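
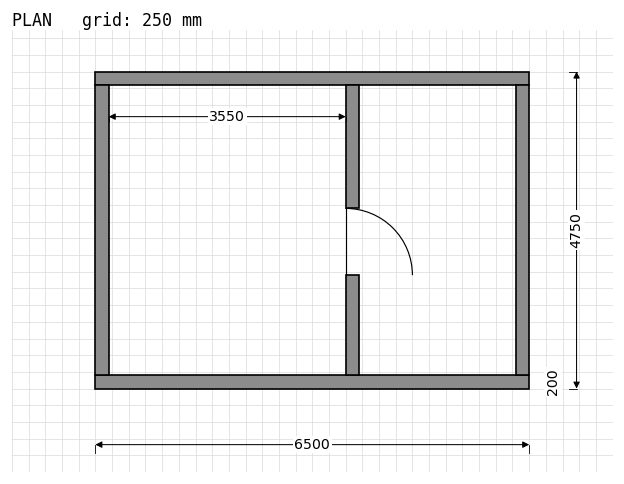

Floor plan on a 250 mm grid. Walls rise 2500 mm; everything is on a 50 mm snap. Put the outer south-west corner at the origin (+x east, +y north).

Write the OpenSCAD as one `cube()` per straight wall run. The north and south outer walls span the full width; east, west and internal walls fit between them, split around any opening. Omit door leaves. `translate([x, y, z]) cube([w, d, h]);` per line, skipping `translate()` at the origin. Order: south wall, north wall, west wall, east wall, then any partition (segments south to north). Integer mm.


cube([6500, 200, 2500]);
translate([0, 4550, 0]) cube([6500, 200, 2500]);
translate([0, 200, 0]) cube([200, 4350, 2500]);
translate([6300, 200, 0]) cube([200, 4350, 2500]);
translate([3750, 200, 0]) cube([200, 1500, 2500]);
translate([3750, 2700, 0]) cube([200, 1850, 2500]);


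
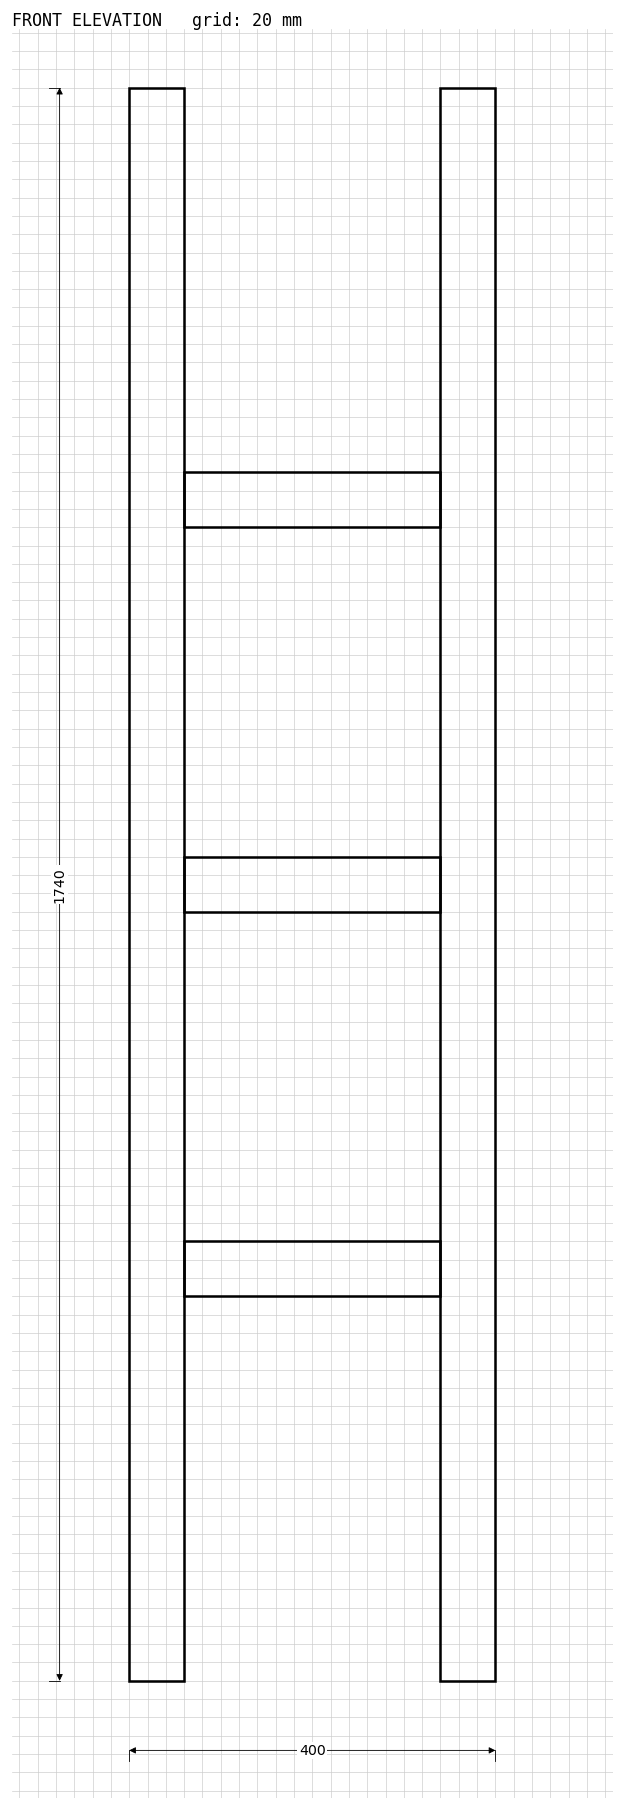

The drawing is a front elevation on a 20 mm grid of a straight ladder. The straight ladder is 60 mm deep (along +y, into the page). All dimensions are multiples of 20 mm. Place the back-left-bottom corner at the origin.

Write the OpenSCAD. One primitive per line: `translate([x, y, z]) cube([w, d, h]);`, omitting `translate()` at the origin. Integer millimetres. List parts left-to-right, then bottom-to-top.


cube([60, 60, 1740]);
translate([60, 0, 420]) cube([280, 60, 60]);
translate([60, 0, 840]) cube([280, 60, 60]);
translate([60, 0, 1260]) cube([280, 60, 60]);
translate([340, 0, 0]) cube([60, 60, 1740]);


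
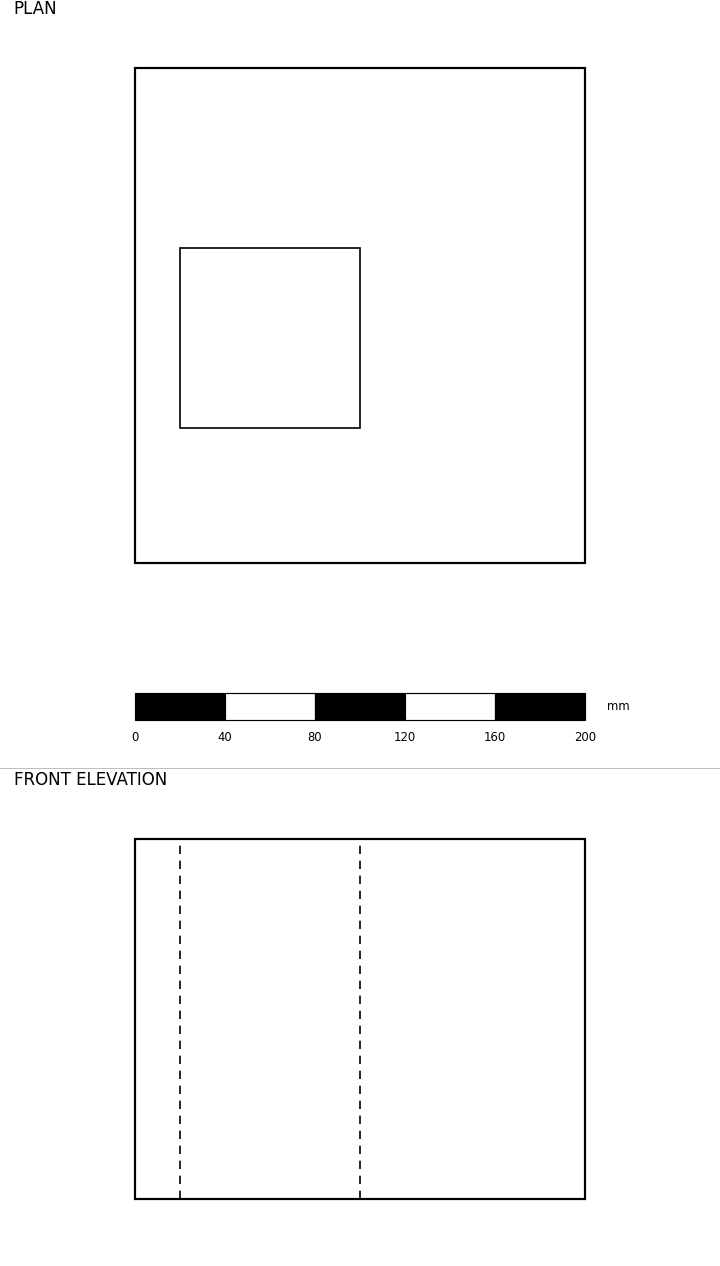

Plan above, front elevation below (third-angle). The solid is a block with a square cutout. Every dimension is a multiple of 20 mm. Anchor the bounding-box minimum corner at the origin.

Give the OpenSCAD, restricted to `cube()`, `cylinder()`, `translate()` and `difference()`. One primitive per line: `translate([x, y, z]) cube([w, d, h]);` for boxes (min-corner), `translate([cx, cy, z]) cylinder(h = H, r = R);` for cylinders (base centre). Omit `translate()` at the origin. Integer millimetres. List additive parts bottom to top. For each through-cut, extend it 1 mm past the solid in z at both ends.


difference() {
  cube([200, 220, 160]);
  translate([20, 60, -1]) cube([80, 80, 162]);
}


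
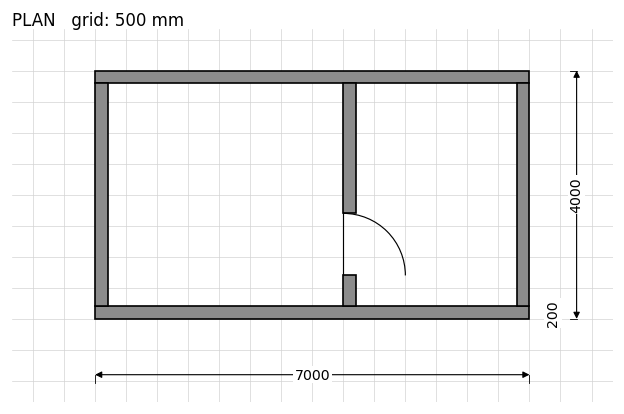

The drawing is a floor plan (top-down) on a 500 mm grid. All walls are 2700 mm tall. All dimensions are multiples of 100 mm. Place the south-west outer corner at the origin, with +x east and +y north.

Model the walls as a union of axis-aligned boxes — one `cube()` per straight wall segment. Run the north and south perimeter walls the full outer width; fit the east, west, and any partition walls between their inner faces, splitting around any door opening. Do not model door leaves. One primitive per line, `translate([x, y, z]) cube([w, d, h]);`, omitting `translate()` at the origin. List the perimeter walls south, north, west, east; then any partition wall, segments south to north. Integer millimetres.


cube([7000, 200, 2700]);
translate([0, 3800, 0]) cube([7000, 200, 2700]);
translate([0, 200, 0]) cube([200, 3600, 2700]);
translate([6800, 200, 0]) cube([200, 3600, 2700]);
translate([4000, 200, 0]) cube([200, 500, 2700]);
translate([4000, 1700, 0]) cube([200, 2100, 2700]);


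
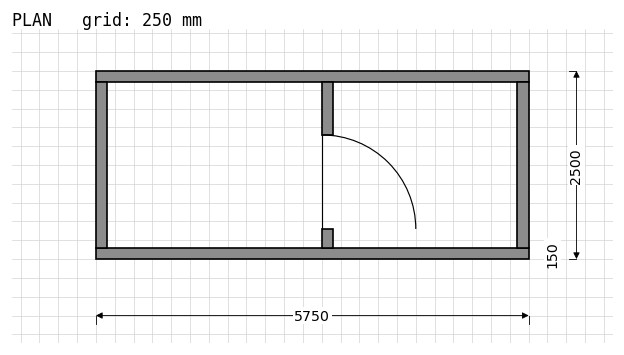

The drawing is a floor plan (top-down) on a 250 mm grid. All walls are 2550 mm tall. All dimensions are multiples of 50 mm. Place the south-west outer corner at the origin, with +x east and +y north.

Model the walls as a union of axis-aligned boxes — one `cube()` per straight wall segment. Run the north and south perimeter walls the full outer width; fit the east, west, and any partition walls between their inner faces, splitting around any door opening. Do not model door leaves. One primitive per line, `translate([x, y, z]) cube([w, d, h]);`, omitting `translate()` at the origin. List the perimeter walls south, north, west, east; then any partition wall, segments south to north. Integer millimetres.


cube([5750, 150, 2550]);
translate([0, 2350, 0]) cube([5750, 150, 2550]);
translate([0, 150, 0]) cube([150, 2200, 2550]);
translate([5600, 150, 0]) cube([150, 2200, 2550]);
translate([3000, 150, 0]) cube([150, 250, 2550]);
translate([3000, 1650, 0]) cube([150, 700, 2550]);


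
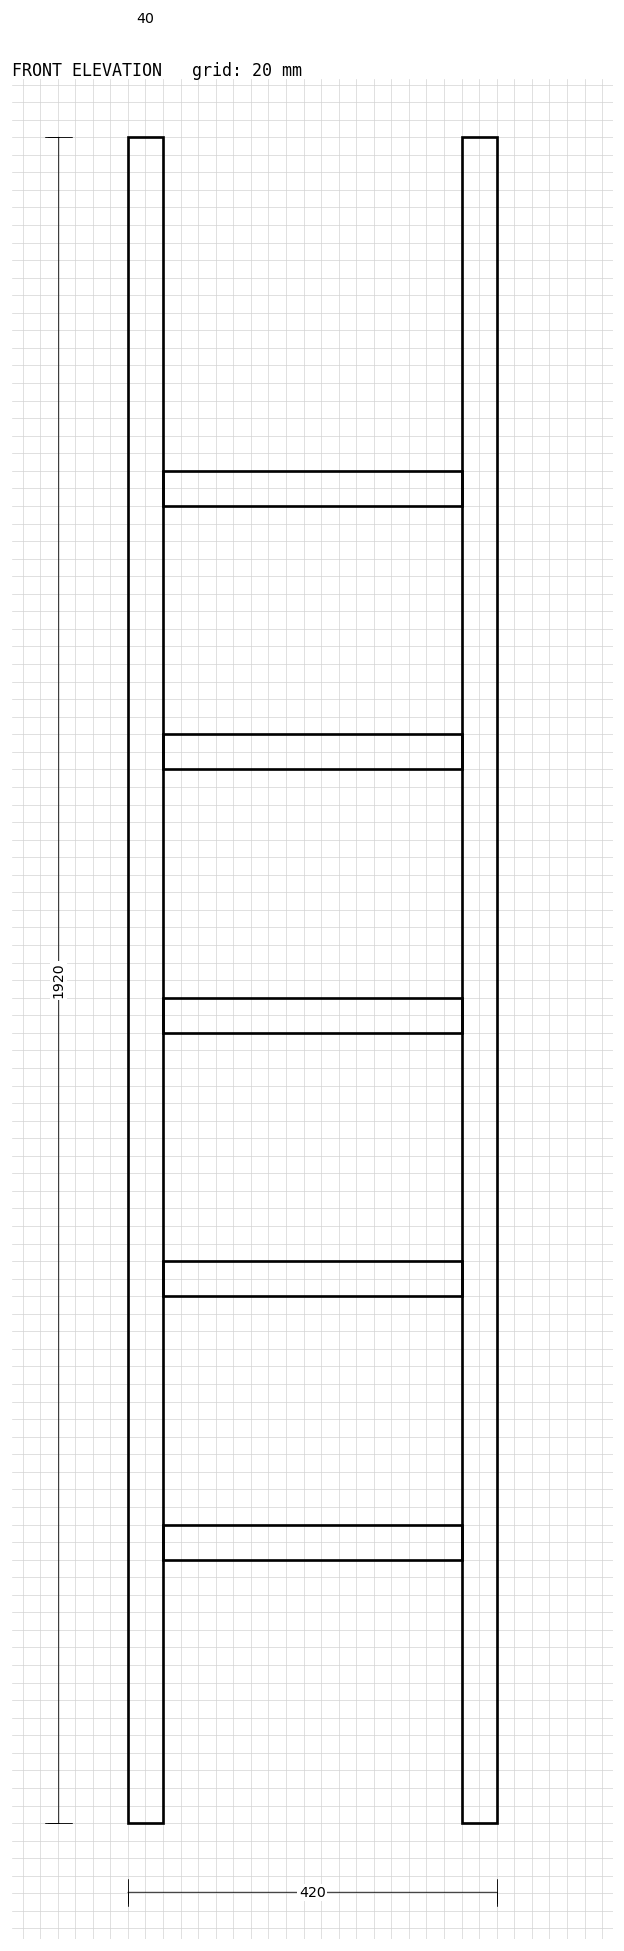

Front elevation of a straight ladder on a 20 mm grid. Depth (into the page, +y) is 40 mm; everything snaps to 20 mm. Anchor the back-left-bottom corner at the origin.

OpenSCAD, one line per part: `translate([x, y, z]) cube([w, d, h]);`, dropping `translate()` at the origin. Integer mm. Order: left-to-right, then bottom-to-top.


cube([40, 40, 1920]);
translate([40, 0, 300]) cube([340, 40, 40]);
translate([40, 0, 600]) cube([340, 40, 40]);
translate([40, 0, 900]) cube([340, 40, 40]);
translate([40, 0, 1200]) cube([340, 40, 40]);
translate([40, 0, 1500]) cube([340, 40, 40]);
translate([380, 0, 0]) cube([40, 40, 1920]);


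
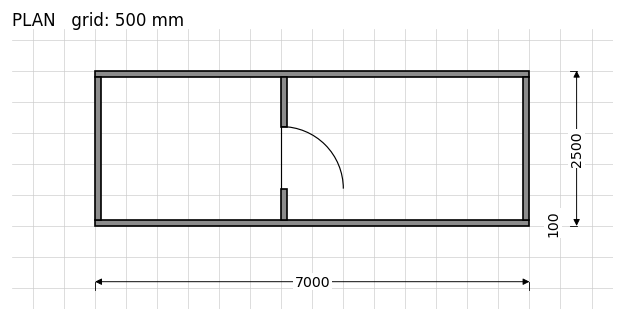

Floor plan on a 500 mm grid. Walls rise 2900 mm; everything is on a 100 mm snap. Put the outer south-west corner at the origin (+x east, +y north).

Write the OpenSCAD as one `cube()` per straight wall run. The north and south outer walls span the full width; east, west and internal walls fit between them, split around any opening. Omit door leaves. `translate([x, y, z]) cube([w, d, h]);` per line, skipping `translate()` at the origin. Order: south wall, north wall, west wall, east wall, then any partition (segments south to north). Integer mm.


cube([7000, 100, 2900]);
translate([0, 2400, 0]) cube([7000, 100, 2900]);
translate([0, 100, 0]) cube([100, 2300, 2900]);
translate([6900, 100, 0]) cube([100, 2300, 2900]);
translate([3000, 100, 0]) cube([100, 500, 2900]);
translate([3000, 1600, 0]) cube([100, 800, 2900]);


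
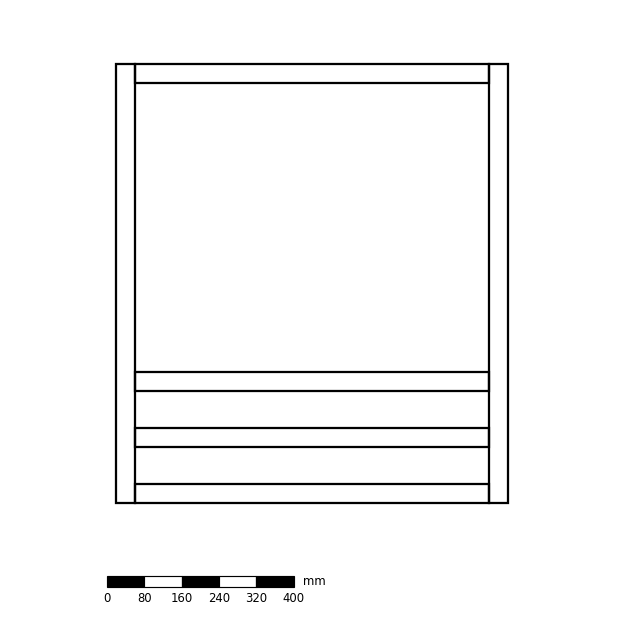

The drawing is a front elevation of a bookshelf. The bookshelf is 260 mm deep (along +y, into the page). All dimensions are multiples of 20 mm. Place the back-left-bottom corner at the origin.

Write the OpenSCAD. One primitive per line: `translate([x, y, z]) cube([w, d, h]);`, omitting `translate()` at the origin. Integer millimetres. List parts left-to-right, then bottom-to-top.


cube([40, 260, 940]);
translate([40, 0, 0]) cube([760, 260, 40]);
translate([40, 0, 120]) cube([760, 260, 40]);
translate([40, 0, 240]) cube([760, 260, 40]);
translate([40, 0, 900]) cube([760, 260, 40]);
translate([800, 0, 0]) cube([40, 260, 940]);


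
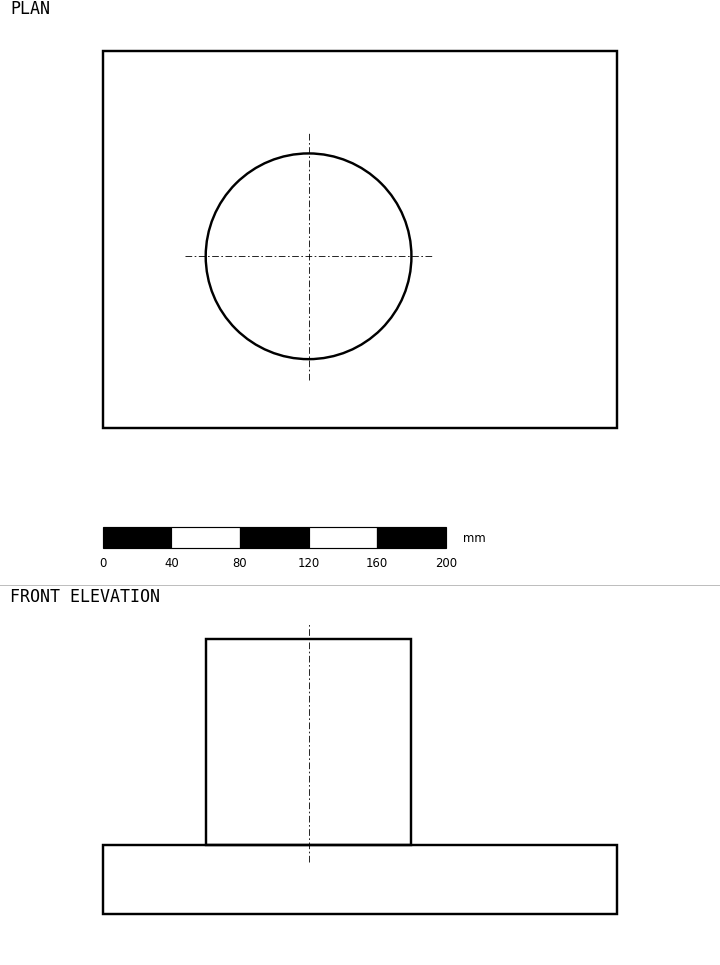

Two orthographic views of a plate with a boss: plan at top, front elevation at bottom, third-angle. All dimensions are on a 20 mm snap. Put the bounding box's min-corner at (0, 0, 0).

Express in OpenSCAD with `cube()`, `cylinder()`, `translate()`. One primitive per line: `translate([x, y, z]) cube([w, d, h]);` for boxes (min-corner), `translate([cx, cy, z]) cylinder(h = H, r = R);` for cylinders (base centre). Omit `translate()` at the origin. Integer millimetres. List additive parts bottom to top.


cube([300, 220, 40]);
translate([120, 100, 40]) cylinder(h = 120, r = 60);


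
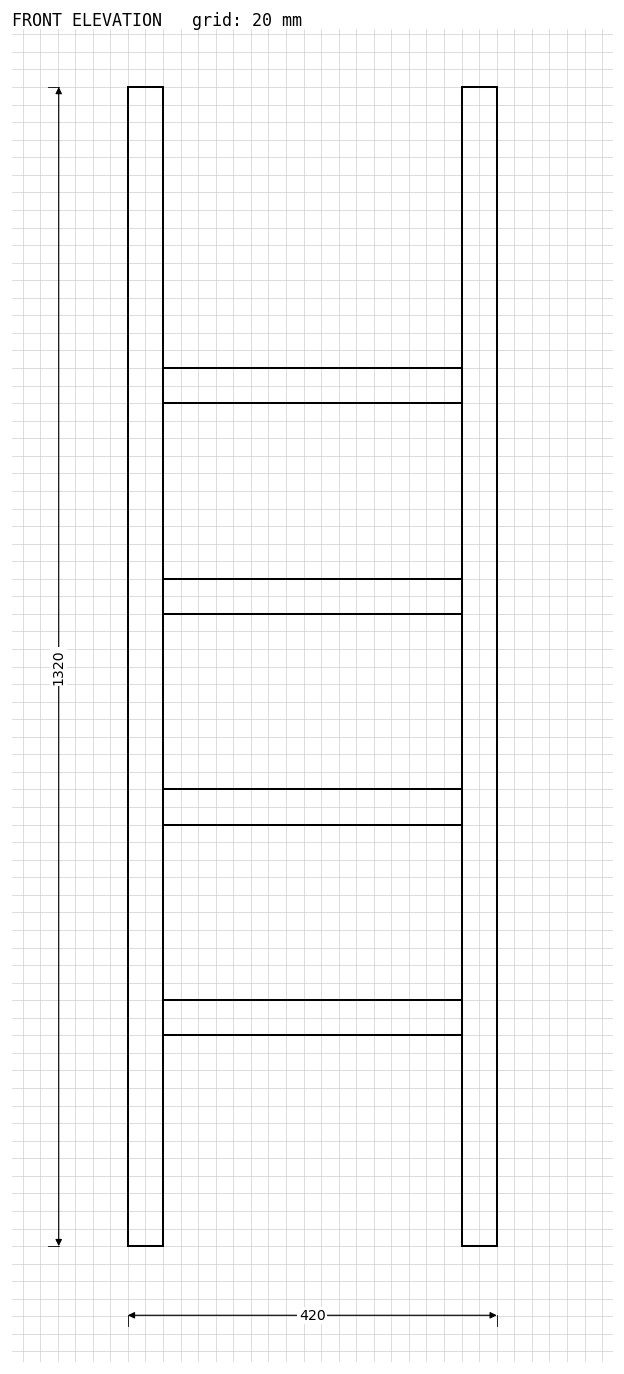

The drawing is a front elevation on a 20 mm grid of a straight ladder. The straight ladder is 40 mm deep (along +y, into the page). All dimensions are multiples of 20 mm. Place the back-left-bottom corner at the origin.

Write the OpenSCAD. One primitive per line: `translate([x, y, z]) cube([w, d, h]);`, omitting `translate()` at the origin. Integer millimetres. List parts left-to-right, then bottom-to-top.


cube([40, 40, 1320]);
translate([40, 0, 240]) cube([340, 40, 40]);
translate([40, 0, 480]) cube([340, 40, 40]);
translate([40, 0, 720]) cube([340, 40, 40]);
translate([40, 0, 960]) cube([340, 40, 40]);
translate([380, 0, 0]) cube([40, 40, 1320]);


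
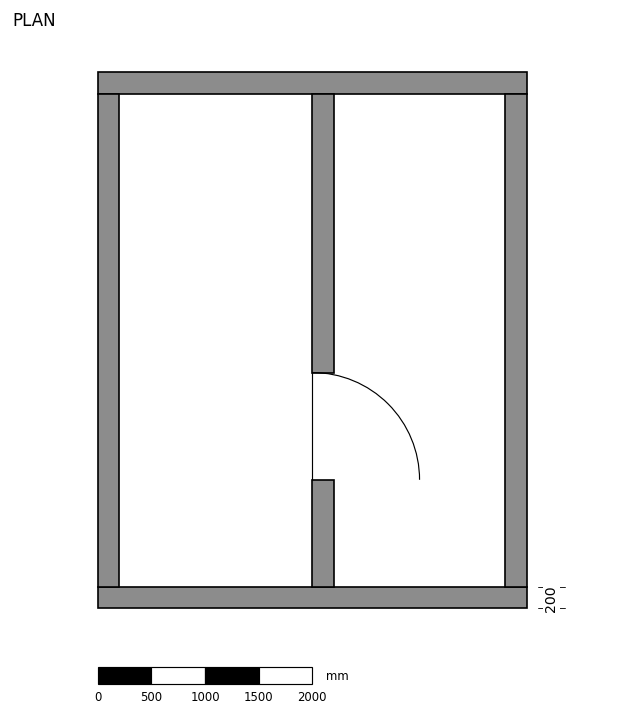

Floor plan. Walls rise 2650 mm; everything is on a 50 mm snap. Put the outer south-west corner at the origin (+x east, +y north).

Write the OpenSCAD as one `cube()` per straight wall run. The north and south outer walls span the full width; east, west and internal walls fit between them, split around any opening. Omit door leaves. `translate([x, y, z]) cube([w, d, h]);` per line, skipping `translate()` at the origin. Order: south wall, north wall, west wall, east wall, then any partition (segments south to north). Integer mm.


cube([4000, 200, 2650]);
translate([0, 4800, 0]) cube([4000, 200, 2650]);
translate([0, 200, 0]) cube([200, 4600, 2650]);
translate([3800, 200, 0]) cube([200, 4600, 2650]);
translate([2000, 200, 0]) cube([200, 1000, 2650]);
translate([2000, 2200, 0]) cube([200, 2600, 2650]);


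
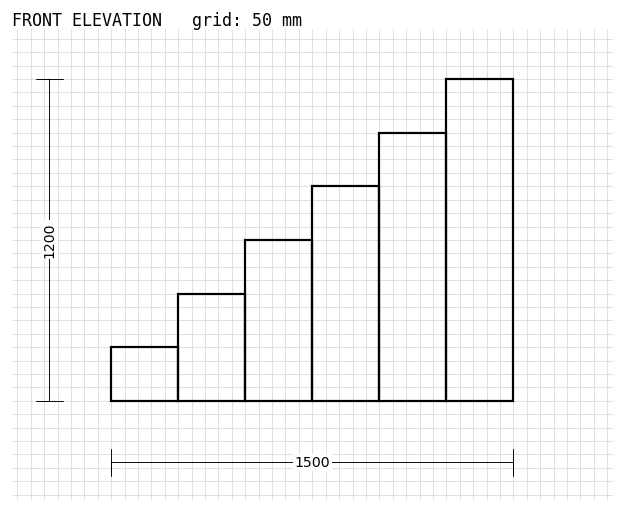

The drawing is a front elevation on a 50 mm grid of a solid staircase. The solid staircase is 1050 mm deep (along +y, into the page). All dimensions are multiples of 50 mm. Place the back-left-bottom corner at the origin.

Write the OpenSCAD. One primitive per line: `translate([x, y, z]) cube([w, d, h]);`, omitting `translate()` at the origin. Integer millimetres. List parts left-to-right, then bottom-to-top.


cube([250, 1050, 200]);
translate([250, 0, 0]) cube([250, 1050, 400]);
translate([500, 0, 0]) cube([250, 1050, 600]);
translate([750, 0, 0]) cube([250, 1050, 800]);
translate([1000, 0, 0]) cube([250, 1050, 1000]);
translate([1250, 0, 0]) cube([250, 1050, 1200]);


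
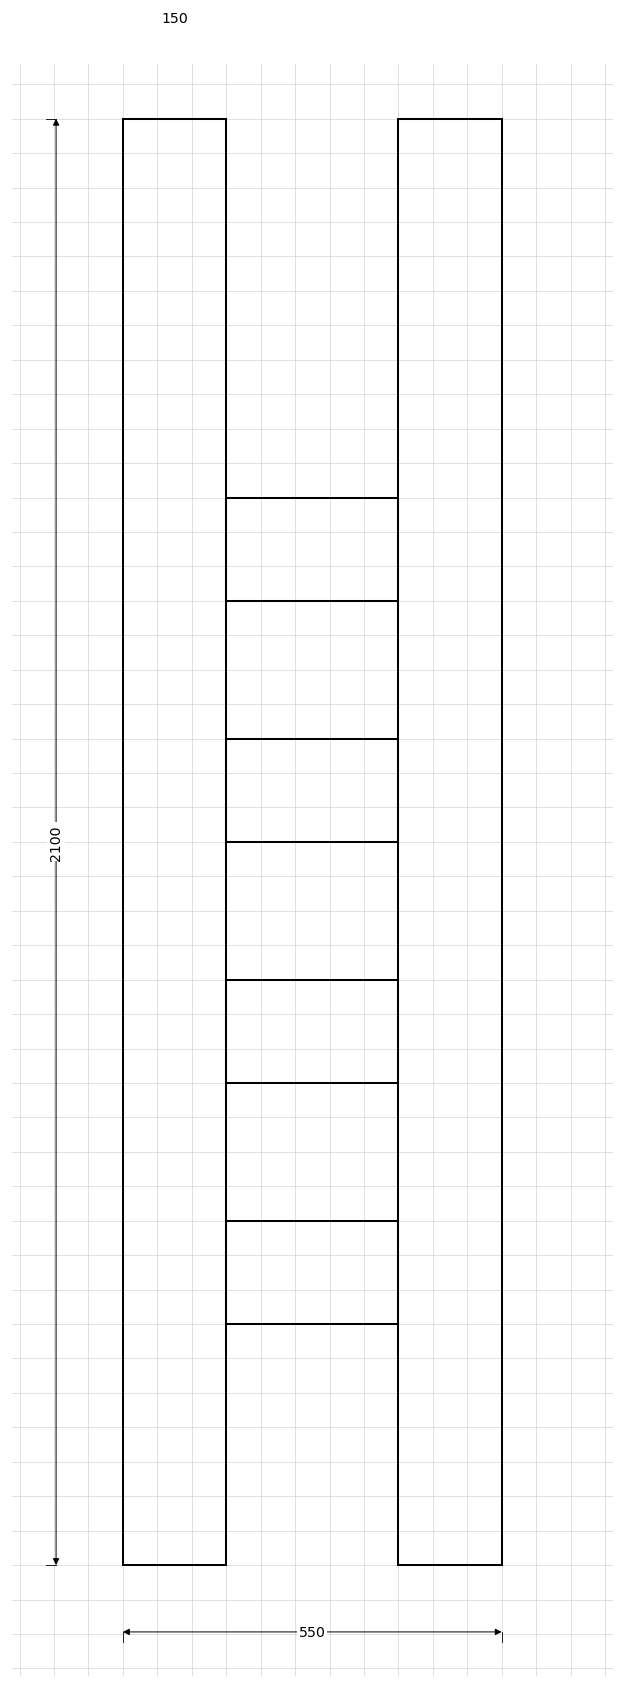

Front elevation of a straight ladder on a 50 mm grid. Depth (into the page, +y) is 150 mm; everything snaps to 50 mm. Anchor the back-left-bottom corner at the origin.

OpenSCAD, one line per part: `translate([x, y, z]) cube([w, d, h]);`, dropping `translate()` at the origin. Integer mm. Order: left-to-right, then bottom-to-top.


cube([150, 150, 2100]);
translate([150, 0, 350]) cube([250, 150, 150]);
translate([150, 0, 700]) cube([250, 150, 150]);
translate([150, 0, 1050]) cube([250, 150, 150]);
translate([150, 0, 1400]) cube([250, 150, 150]);
translate([400, 0, 0]) cube([150, 150, 2100]);


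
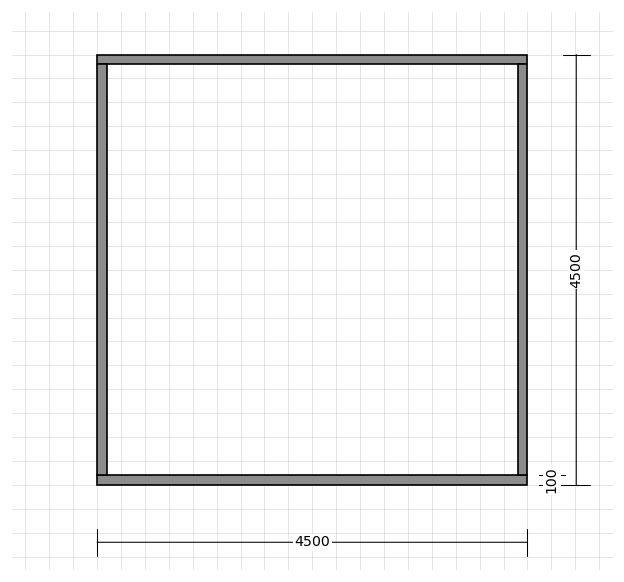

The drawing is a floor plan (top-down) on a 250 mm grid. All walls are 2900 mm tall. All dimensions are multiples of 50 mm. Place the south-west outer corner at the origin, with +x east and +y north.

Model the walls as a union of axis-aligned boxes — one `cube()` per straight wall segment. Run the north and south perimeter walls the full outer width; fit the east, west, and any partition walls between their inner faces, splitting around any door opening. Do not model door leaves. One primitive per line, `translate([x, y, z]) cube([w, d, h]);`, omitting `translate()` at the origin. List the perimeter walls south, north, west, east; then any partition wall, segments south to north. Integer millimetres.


cube([4500, 100, 2900]);
translate([0, 4400, 0]) cube([4500, 100, 2900]);
translate([0, 100, 0]) cube([100, 4300, 2900]);
translate([4400, 100, 0]) cube([100, 4300, 2900]);


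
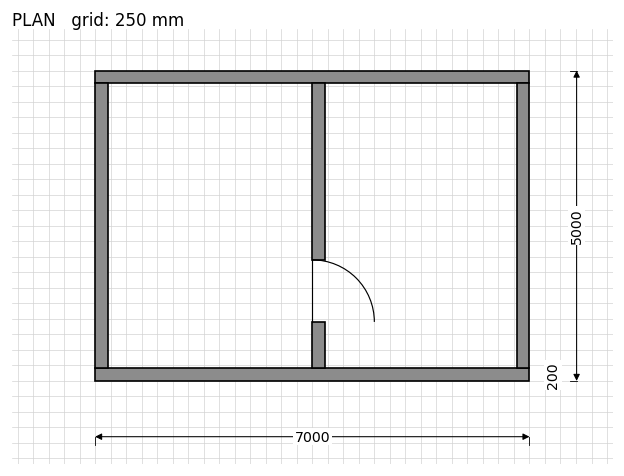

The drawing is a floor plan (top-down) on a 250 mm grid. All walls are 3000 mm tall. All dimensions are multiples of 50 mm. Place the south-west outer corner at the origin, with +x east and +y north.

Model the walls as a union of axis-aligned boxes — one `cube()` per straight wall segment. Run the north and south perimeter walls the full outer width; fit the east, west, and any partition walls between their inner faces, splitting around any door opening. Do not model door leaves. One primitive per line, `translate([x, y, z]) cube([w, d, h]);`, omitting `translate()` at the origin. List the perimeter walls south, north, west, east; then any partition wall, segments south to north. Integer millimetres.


cube([7000, 200, 3000]);
translate([0, 4800, 0]) cube([7000, 200, 3000]);
translate([0, 200, 0]) cube([200, 4600, 3000]);
translate([6800, 200, 0]) cube([200, 4600, 3000]);
translate([3500, 200, 0]) cube([200, 750, 3000]);
translate([3500, 1950, 0]) cube([200, 2850, 3000]);


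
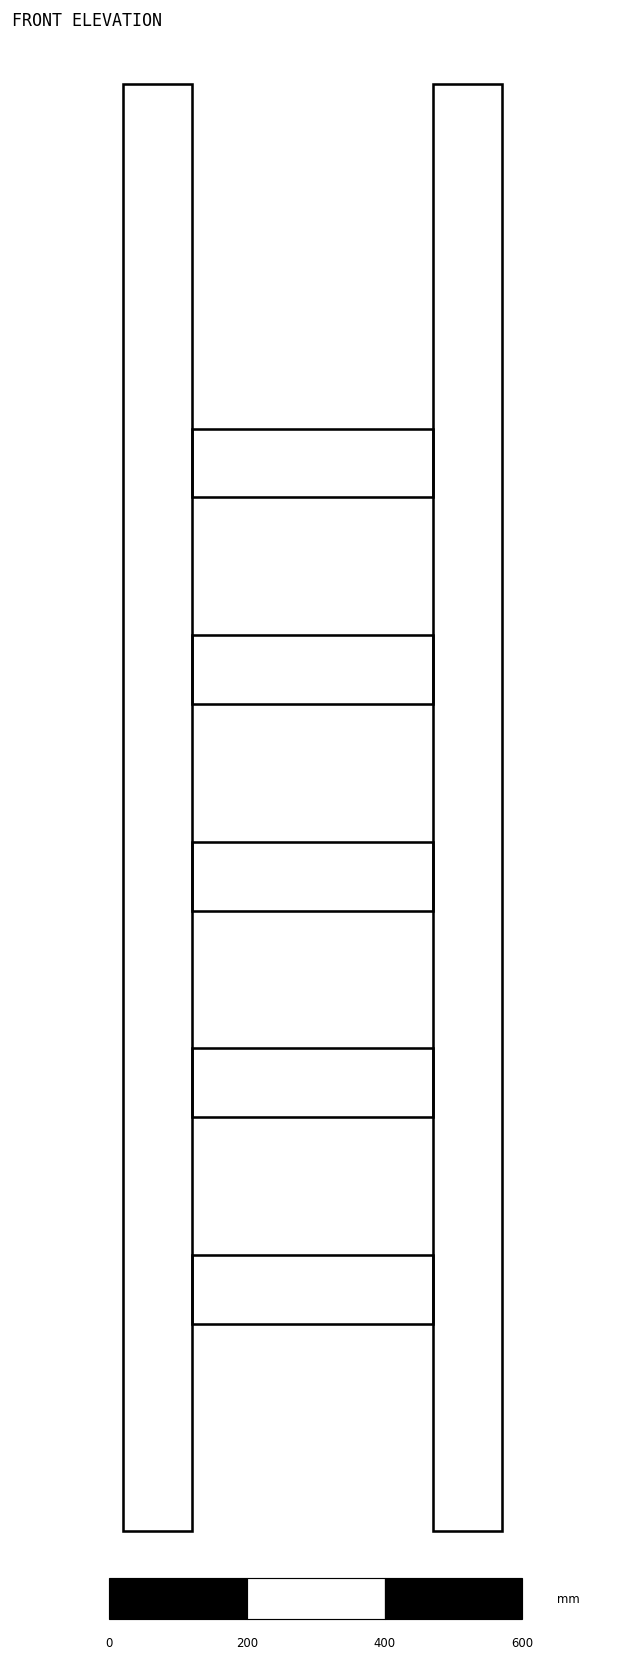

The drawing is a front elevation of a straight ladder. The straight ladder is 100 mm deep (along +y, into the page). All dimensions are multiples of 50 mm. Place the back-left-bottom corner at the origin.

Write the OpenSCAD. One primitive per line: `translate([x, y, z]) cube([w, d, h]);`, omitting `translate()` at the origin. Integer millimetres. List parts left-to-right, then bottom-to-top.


cube([100, 100, 2100]);
translate([100, 0, 300]) cube([350, 100, 100]);
translate([100, 0, 600]) cube([350, 100, 100]);
translate([100, 0, 900]) cube([350, 100, 100]);
translate([100, 0, 1200]) cube([350, 100, 100]);
translate([100, 0, 1500]) cube([350, 100, 100]);
translate([450, 0, 0]) cube([100, 100, 2100]);


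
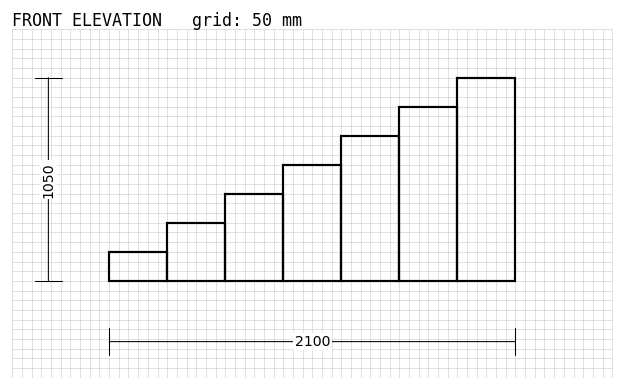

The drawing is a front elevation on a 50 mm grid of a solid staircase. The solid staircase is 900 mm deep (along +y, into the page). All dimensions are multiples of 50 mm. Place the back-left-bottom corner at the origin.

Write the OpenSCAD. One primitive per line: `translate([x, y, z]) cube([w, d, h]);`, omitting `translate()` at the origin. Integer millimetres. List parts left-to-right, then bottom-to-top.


cube([300, 900, 150]);
translate([300, 0, 0]) cube([300, 900, 300]);
translate([600, 0, 0]) cube([300, 900, 450]);
translate([900, 0, 0]) cube([300, 900, 600]);
translate([1200, 0, 0]) cube([300, 900, 750]);
translate([1500, 0, 0]) cube([300, 900, 900]);
translate([1800, 0, 0]) cube([300, 900, 1050]);


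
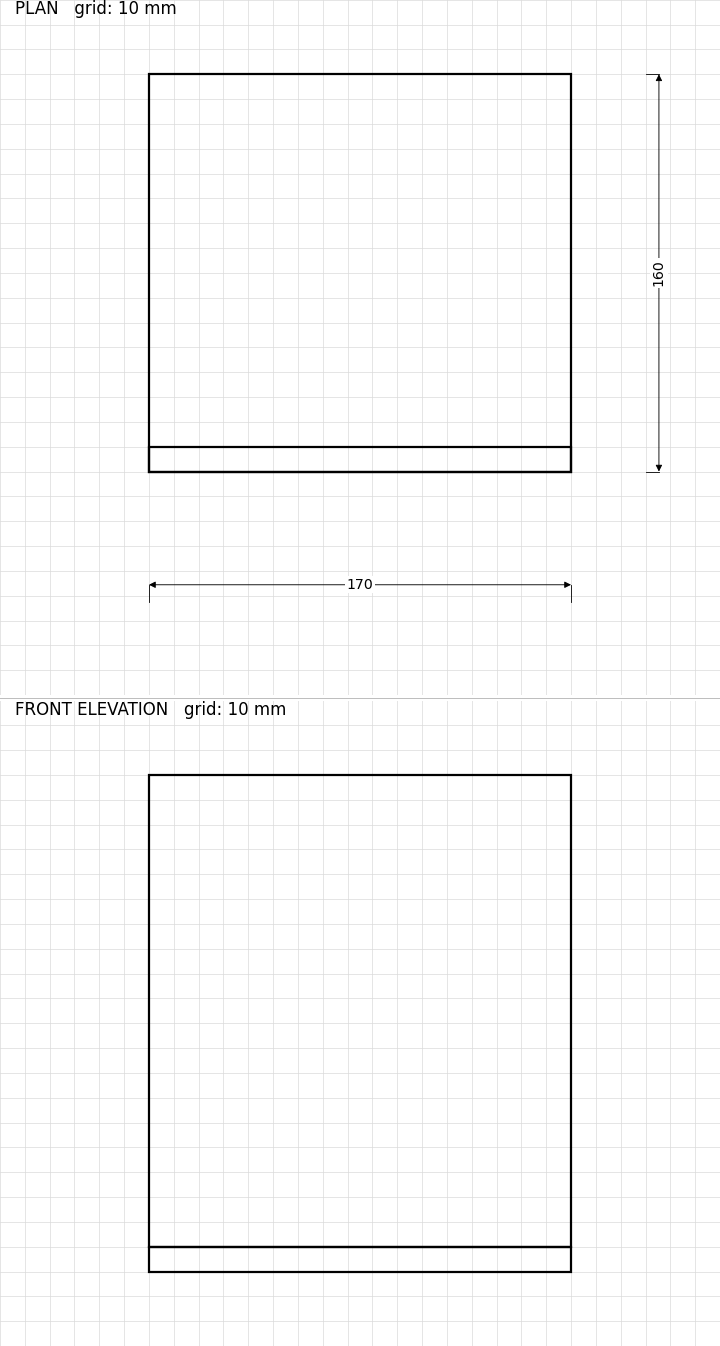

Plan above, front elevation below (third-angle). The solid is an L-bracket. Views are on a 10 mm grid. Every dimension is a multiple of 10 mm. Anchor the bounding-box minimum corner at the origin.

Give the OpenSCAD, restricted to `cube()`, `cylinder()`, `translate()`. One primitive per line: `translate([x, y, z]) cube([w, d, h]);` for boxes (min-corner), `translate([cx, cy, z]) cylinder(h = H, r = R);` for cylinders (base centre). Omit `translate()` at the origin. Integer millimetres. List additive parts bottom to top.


cube([170, 160, 10]);
translate([0, 0, 10]) cube([170, 10, 190]);


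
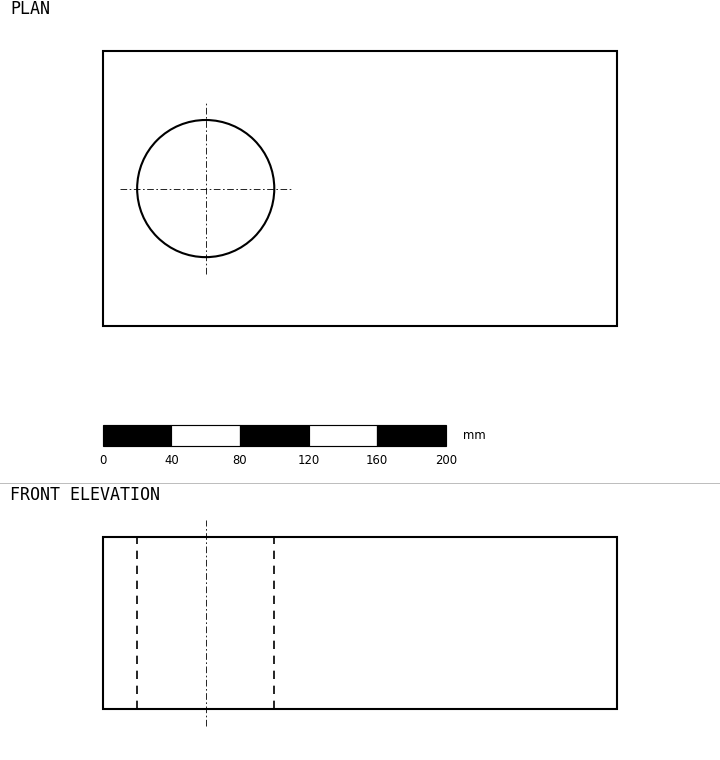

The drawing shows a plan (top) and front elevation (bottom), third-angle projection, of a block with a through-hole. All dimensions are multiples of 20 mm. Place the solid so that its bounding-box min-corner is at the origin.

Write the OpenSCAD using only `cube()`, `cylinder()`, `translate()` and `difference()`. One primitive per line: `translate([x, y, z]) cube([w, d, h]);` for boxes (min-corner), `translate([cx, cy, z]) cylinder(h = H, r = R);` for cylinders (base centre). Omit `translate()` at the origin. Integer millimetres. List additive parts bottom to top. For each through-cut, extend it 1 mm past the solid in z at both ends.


difference() {
  cube([300, 160, 100]);
  translate([60, 80, -1]) cylinder(h = 102, r = 40);
}


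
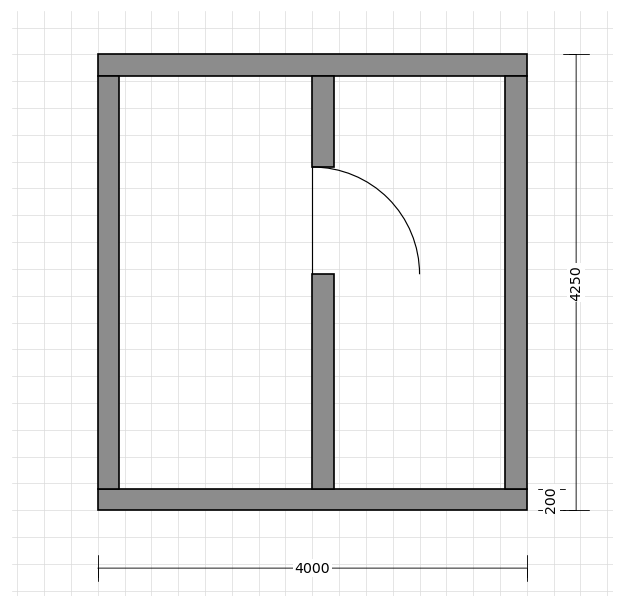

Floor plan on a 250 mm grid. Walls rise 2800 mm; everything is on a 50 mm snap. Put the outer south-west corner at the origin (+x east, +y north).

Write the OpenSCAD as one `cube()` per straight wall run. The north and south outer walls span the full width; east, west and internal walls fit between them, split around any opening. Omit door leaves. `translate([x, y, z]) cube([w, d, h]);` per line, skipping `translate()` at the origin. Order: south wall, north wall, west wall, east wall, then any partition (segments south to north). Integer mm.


cube([4000, 200, 2800]);
translate([0, 4050, 0]) cube([4000, 200, 2800]);
translate([0, 200, 0]) cube([200, 3850, 2800]);
translate([3800, 200, 0]) cube([200, 3850, 2800]);
translate([2000, 200, 0]) cube([200, 2000, 2800]);
translate([2000, 3200, 0]) cube([200, 850, 2800]);


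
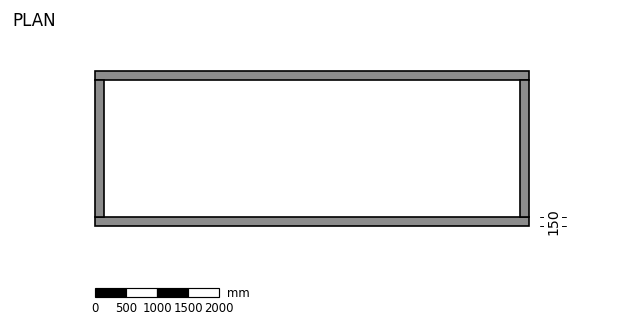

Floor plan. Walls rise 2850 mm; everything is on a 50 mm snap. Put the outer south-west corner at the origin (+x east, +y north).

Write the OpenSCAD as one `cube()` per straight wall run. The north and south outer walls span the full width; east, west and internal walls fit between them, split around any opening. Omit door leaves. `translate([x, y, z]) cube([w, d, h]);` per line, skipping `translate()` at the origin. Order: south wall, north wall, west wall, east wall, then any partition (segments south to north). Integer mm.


cube([7000, 150, 2850]);
translate([0, 2350, 0]) cube([7000, 150, 2850]);
translate([0, 150, 0]) cube([150, 2200, 2850]);
translate([6850, 150, 0]) cube([150, 2200, 2850]);


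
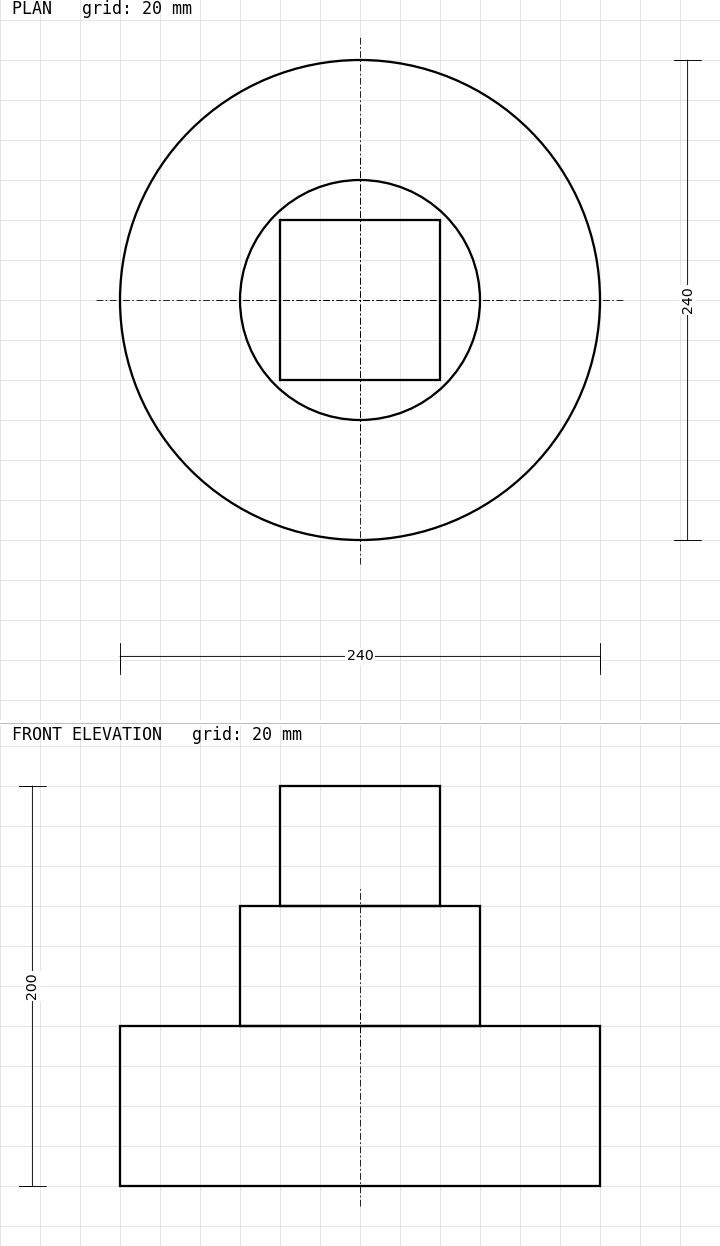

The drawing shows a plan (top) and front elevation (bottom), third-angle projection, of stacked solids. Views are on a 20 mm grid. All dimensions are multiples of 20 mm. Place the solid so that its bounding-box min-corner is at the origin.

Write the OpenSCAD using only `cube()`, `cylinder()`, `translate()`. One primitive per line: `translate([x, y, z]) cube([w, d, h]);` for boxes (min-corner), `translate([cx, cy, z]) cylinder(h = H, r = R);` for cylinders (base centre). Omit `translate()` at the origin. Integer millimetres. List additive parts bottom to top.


translate([120, 120, 0]) cylinder(h = 80, r = 120);
translate([120, 120, 80]) cylinder(h = 60, r = 60);
translate([80, 80, 140]) cube([80, 80, 60]);


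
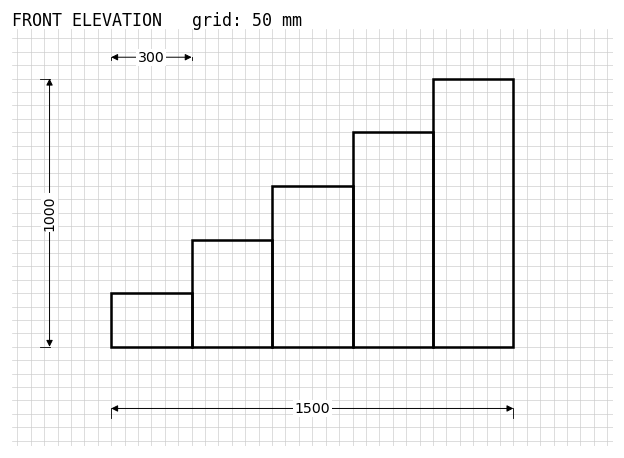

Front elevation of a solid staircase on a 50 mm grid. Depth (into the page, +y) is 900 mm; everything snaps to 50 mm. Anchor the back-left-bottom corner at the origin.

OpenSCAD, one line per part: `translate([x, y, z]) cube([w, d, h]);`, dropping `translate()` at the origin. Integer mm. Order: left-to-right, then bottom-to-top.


cube([300, 900, 200]);
translate([300, 0, 0]) cube([300, 900, 400]);
translate([600, 0, 0]) cube([300, 900, 600]);
translate([900, 0, 0]) cube([300, 900, 800]);
translate([1200, 0, 0]) cube([300, 900, 1000]);


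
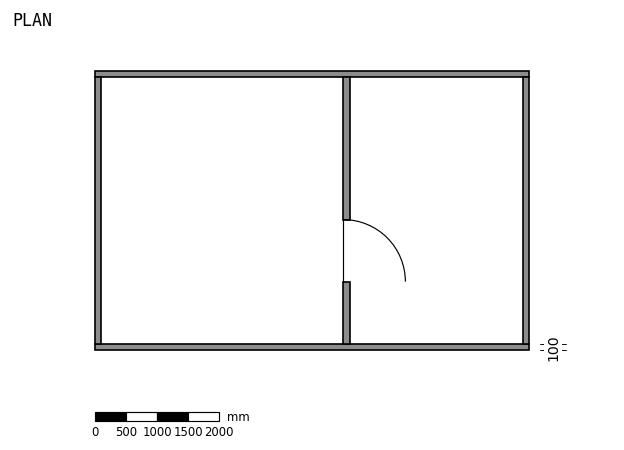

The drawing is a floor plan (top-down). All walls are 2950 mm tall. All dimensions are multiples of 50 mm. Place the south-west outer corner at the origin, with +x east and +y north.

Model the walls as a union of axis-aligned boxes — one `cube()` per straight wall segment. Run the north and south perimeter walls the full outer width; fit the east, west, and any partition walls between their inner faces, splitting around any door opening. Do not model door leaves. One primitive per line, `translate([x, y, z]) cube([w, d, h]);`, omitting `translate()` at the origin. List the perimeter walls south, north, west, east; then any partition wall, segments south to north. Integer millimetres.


cube([7000, 100, 2950]);
translate([0, 4400, 0]) cube([7000, 100, 2950]);
translate([0, 100, 0]) cube([100, 4300, 2950]);
translate([6900, 100, 0]) cube([100, 4300, 2950]);
translate([4000, 100, 0]) cube([100, 1000, 2950]);
translate([4000, 2100, 0]) cube([100, 2300, 2950]);


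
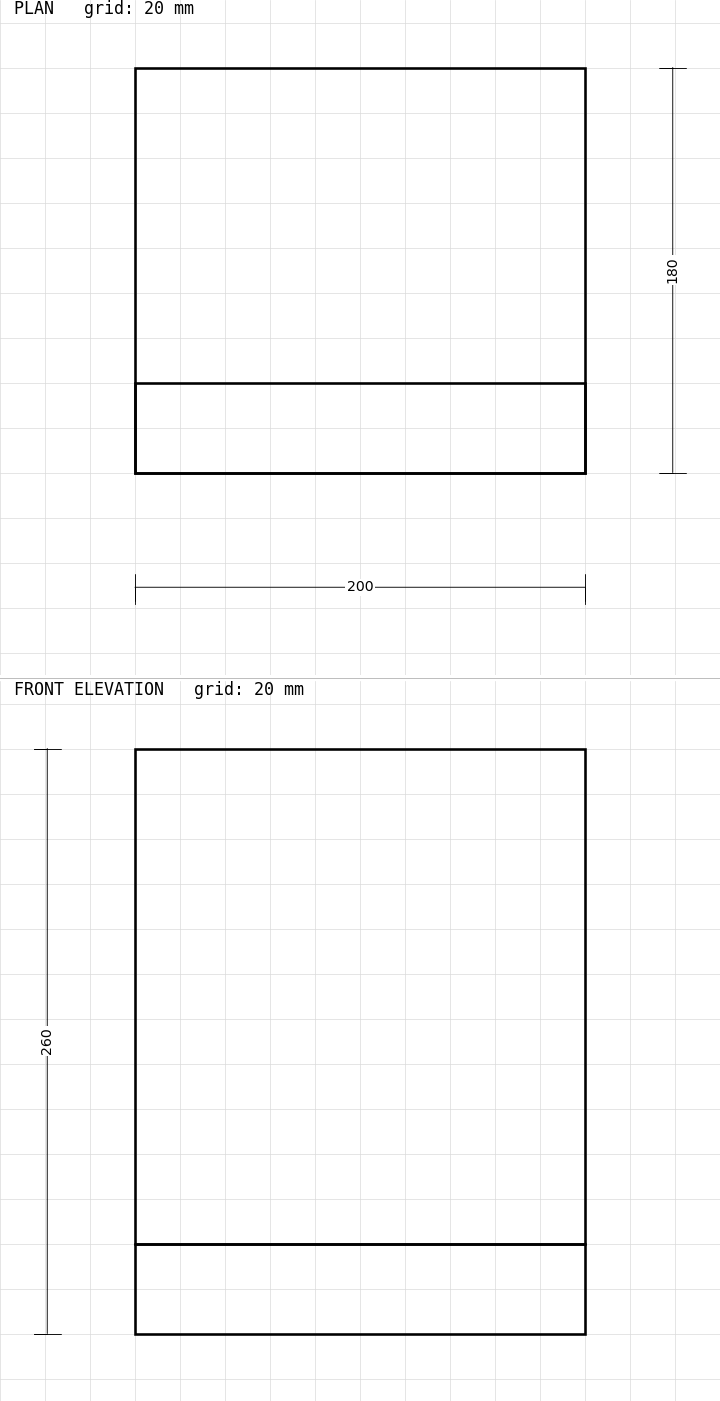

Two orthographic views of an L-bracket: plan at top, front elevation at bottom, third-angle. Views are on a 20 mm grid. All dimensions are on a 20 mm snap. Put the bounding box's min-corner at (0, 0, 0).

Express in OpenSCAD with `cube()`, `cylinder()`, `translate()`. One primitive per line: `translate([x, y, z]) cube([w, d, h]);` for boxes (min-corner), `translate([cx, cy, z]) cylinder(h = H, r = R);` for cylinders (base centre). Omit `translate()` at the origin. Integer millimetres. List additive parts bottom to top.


cube([200, 180, 40]);
translate([0, 0, 40]) cube([200, 40, 220]);


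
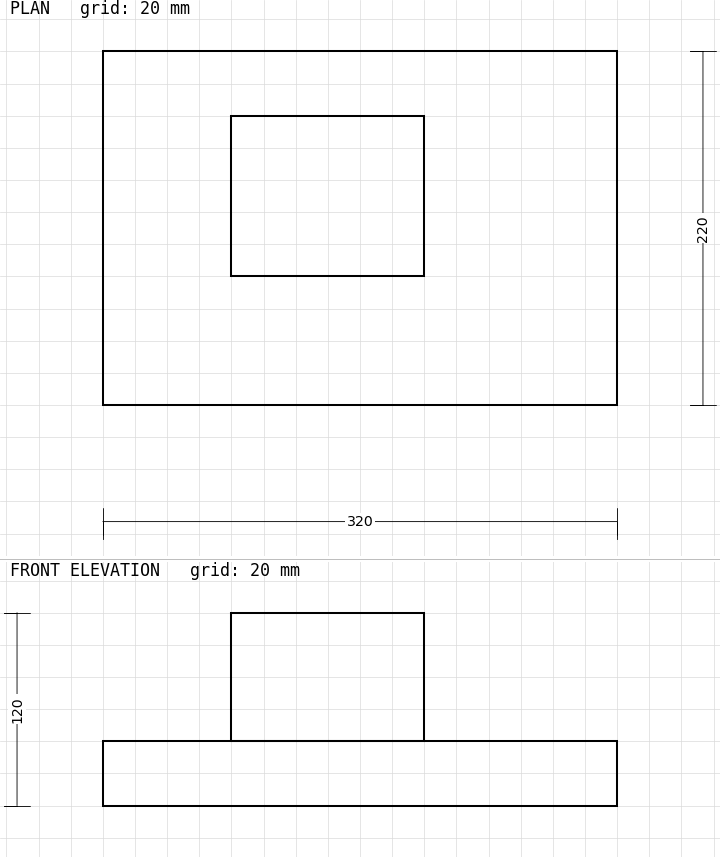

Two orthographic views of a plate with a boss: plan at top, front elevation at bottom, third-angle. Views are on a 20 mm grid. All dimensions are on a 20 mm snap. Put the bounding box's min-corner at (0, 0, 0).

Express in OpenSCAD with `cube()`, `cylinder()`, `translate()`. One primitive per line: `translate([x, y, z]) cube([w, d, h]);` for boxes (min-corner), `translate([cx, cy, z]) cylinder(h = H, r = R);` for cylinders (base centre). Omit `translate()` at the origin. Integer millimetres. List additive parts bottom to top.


cube([320, 220, 40]);
translate([80, 80, 40]) cube([120, 100, 80]);


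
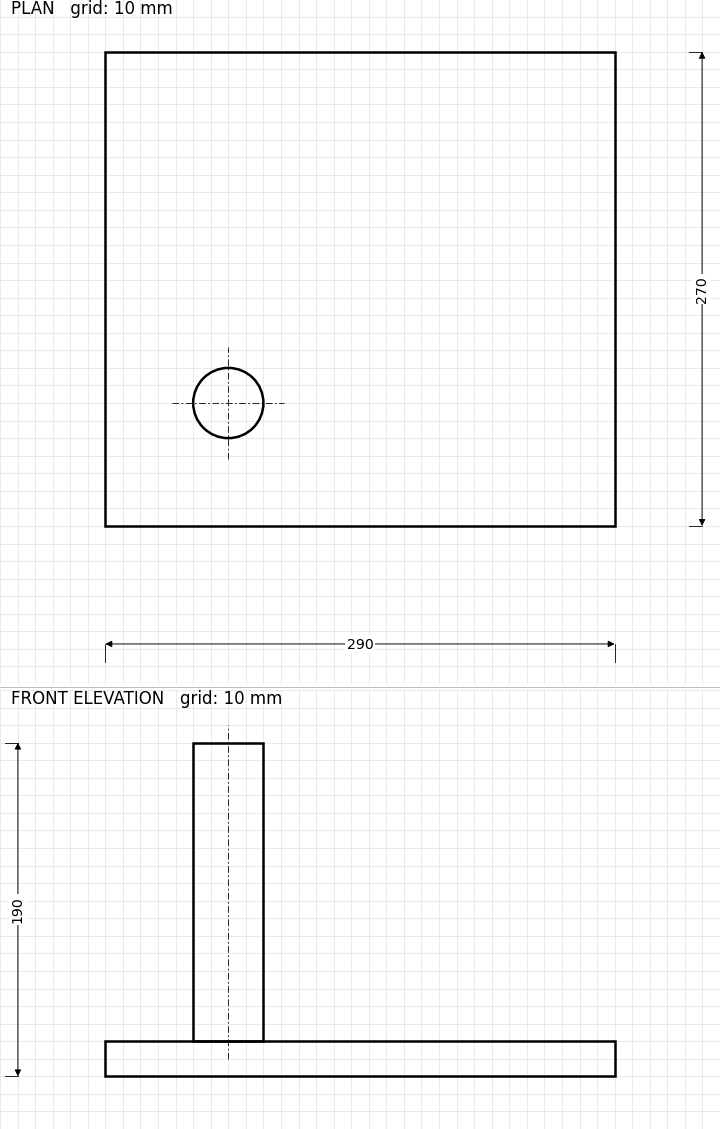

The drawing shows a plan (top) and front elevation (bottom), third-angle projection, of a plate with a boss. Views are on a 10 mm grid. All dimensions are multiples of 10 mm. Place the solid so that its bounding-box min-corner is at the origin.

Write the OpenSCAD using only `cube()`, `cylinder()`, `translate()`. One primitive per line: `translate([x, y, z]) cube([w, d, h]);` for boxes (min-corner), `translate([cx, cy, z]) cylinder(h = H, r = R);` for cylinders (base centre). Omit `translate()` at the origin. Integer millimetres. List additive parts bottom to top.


cube([290, 270, 20]);
translate([70, 70, 20]) cylinder(h = 170, r = 20);


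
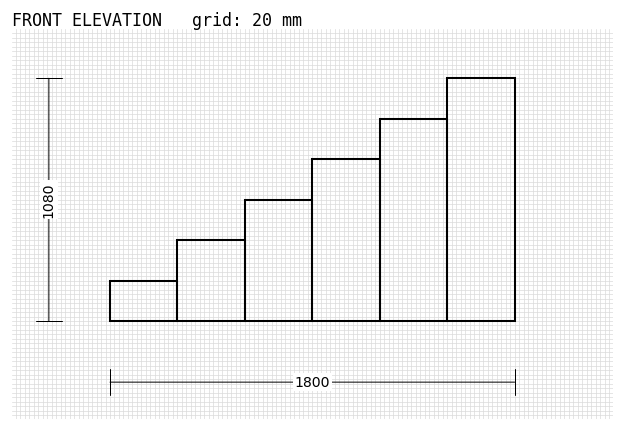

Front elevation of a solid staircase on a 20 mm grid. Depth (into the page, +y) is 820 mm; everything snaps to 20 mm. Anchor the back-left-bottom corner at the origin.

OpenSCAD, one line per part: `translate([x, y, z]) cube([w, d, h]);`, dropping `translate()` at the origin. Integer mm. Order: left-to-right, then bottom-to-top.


cube([300, 820, 180]);
translate([300, 0, 0]) cube([300, 820, 360]);
translate([600, 0, 0]) cube([300, 820, 540]);
translate([900, 0, 0]) cube([300, 820, 720]);
translate([1200, 0, 0]) cube([300, 820, 900]);
translate([1500, 0, 0]) cube([300, 820, 1080]);


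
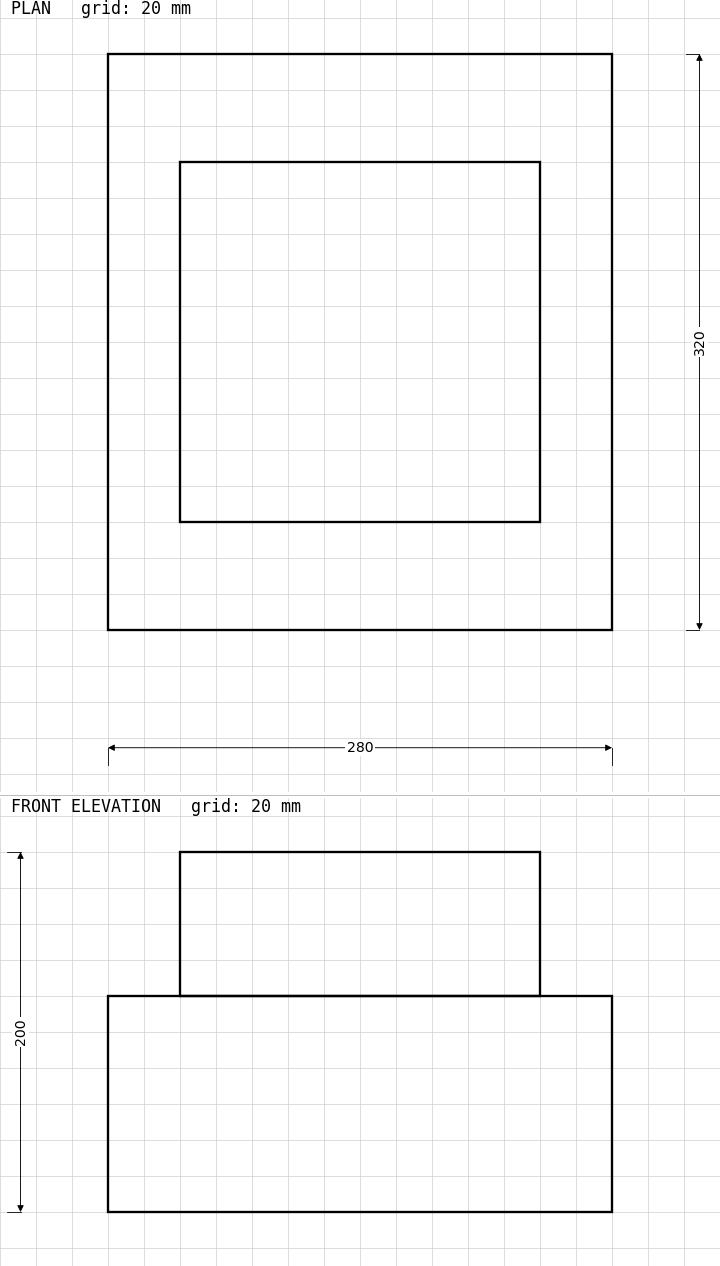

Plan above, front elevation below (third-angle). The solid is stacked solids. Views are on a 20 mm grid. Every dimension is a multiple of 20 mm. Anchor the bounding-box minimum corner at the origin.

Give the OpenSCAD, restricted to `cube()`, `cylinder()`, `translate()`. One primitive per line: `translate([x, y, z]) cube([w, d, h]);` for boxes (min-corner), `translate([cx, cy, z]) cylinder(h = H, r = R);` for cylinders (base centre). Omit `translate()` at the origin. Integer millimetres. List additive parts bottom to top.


cube([280, 320, 120]);
translate([40, 60, 120]) cube([200, 200, 80]);


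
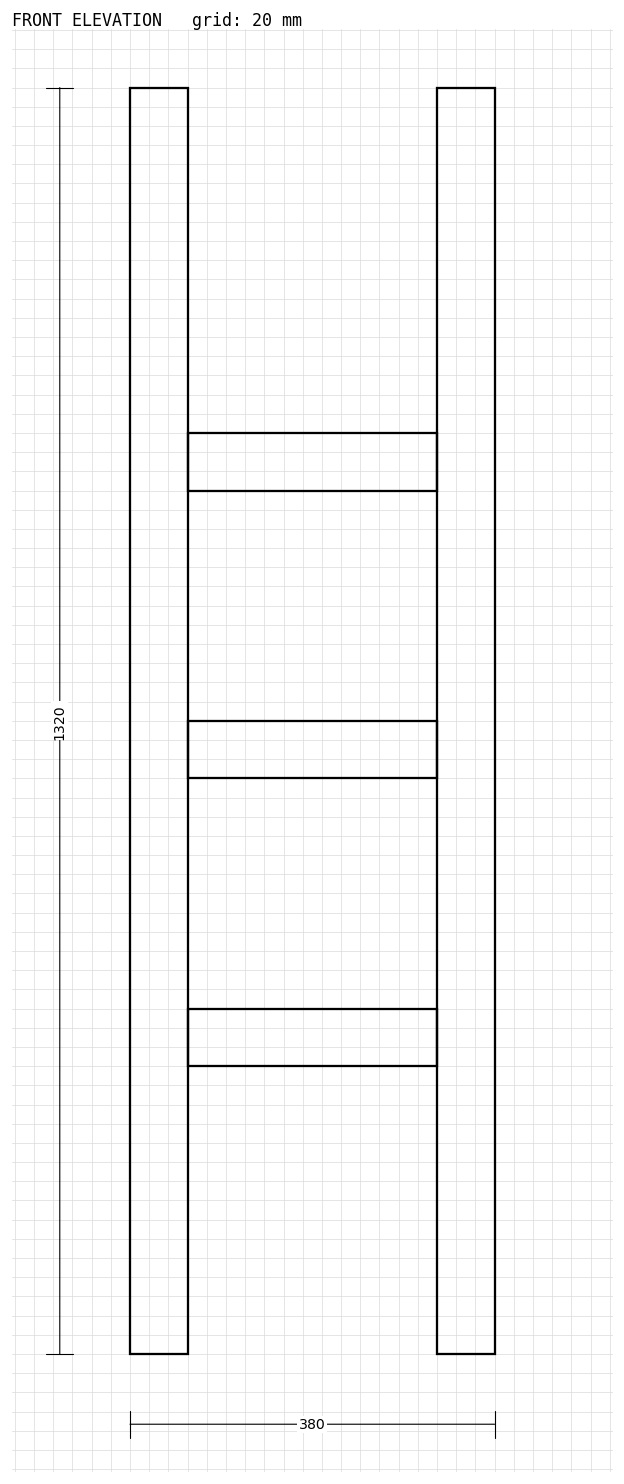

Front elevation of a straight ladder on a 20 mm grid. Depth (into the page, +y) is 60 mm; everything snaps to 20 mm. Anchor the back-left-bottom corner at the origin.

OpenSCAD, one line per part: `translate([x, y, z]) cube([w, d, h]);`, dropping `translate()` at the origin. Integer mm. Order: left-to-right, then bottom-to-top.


cube([60, 60, 1320]);
translate([60, 0, 300]) cube([260, 60, 60]);
translate([60, 0, 600]) cube([260, 60, 60]);
translate([60, 0, 900]) cube([260, 60, 60]);
translate([320, 0, 0]) cube([60, 60, 1320]);


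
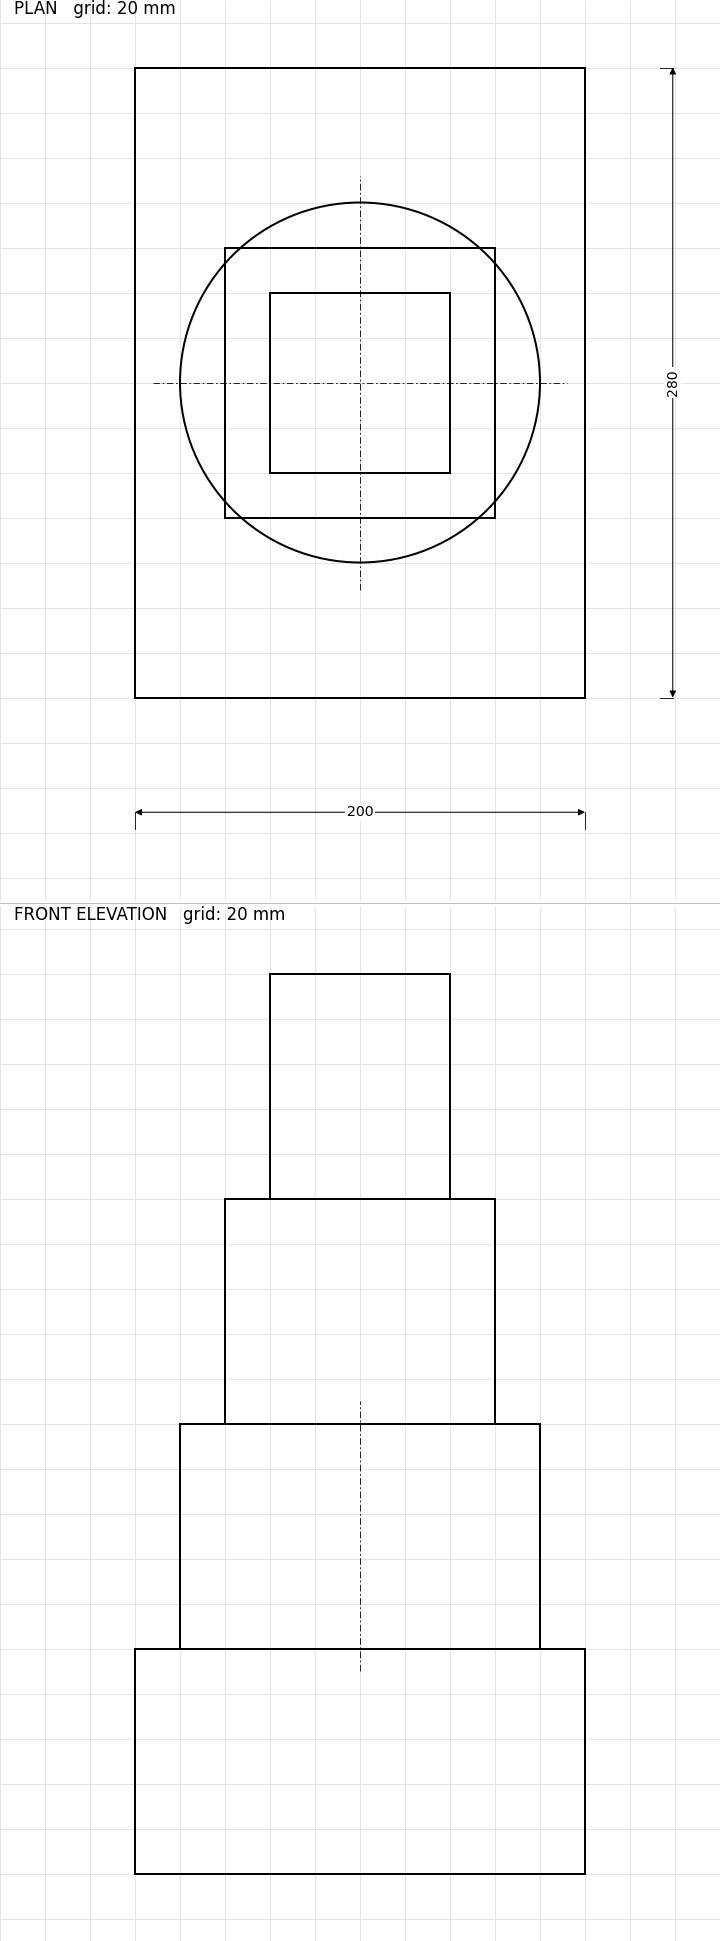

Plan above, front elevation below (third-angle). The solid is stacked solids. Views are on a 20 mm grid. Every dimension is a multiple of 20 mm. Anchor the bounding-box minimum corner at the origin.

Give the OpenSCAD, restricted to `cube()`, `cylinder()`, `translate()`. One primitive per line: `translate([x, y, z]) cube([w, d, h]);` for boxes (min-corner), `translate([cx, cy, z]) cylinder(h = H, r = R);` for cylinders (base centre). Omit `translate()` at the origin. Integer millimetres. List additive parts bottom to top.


cube([200, 280, 100]);
translate([100, 140, 100]) cylinder(h = 100, r = 80);
translate([40, 80, 200]) cube([120, 120, 100]);
translate([60, 100, 300]) cube([80, 80, 100]);


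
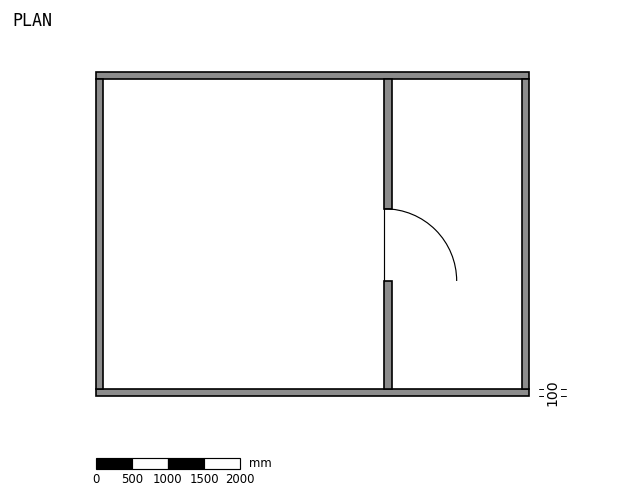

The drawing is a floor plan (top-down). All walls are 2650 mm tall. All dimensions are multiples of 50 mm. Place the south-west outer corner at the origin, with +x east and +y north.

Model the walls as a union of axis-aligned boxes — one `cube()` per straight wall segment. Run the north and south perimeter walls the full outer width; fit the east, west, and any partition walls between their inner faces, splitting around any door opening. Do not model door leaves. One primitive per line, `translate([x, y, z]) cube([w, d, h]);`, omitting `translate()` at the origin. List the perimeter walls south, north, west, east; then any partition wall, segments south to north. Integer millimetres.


cube([6000, 100, 2650]);
translate([0, 4400, 0]) cube([6000, 100, 2650]);
translate([0, 100, 0]) cube([100, 4300, 2650]);
translate([5900, 100, 0]) cube([100, 4300, 2650]);
translate([4000, 100, 0]) cube([100, 1500, 2650]);
translate([4000, 2600, 0]) cube([100, 1800, 2650]);


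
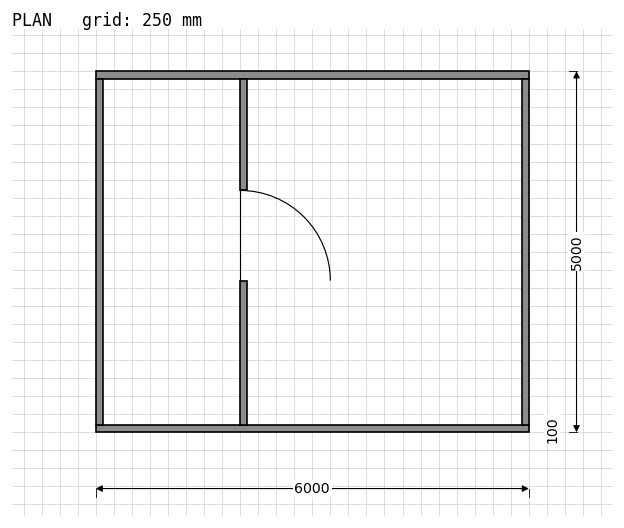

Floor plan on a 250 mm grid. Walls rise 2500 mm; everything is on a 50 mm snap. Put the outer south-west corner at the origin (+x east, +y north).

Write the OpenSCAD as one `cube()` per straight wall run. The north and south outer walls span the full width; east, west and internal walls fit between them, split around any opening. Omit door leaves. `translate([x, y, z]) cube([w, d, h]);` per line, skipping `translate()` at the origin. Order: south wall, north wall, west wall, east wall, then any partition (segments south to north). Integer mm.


cube([6000, 100, 2500]);
translate([0, 4900, 0]) cube([6000, 100, 2500]);
translate([0, 100, 0]) cube([100, 4800, 2500]);
translate([5900, 100, 0]) cube([100, 4800, 2500]);
translate([2000, 100, 0]) cube([100, 2000, 2500]);
translate([2000, 3350, 0]) cube([100, 1550, 2500]);


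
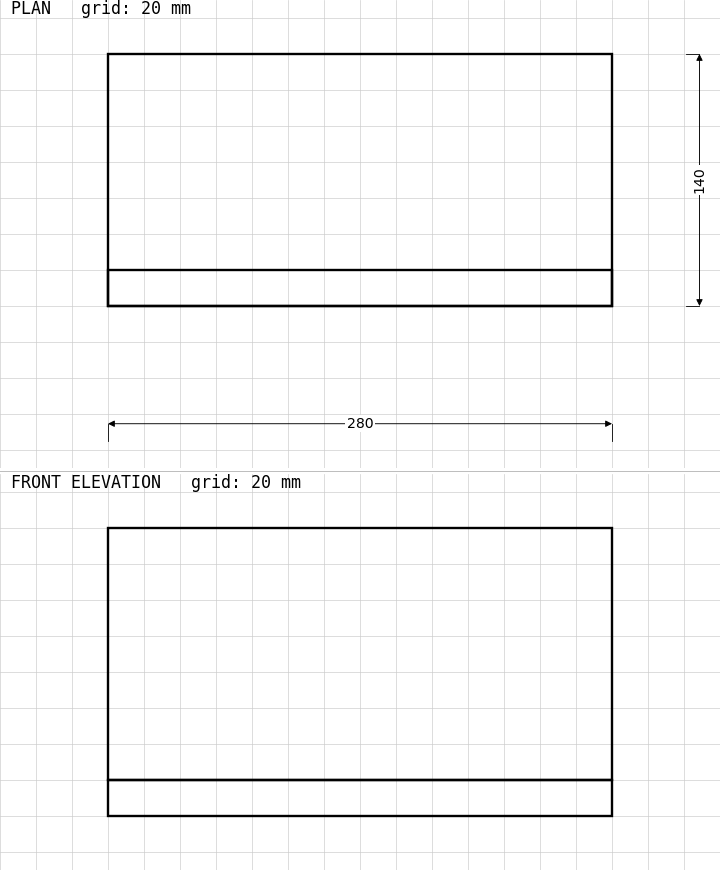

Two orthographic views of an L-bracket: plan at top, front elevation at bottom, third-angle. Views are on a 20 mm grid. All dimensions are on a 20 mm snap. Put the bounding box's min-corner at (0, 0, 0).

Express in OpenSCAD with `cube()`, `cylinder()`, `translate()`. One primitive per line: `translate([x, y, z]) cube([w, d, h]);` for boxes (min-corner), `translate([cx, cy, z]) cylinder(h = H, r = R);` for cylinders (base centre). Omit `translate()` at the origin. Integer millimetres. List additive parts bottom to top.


cube([280, 140, 20]);
translate([0, 0, 20]) cube([280, 20, 140]);


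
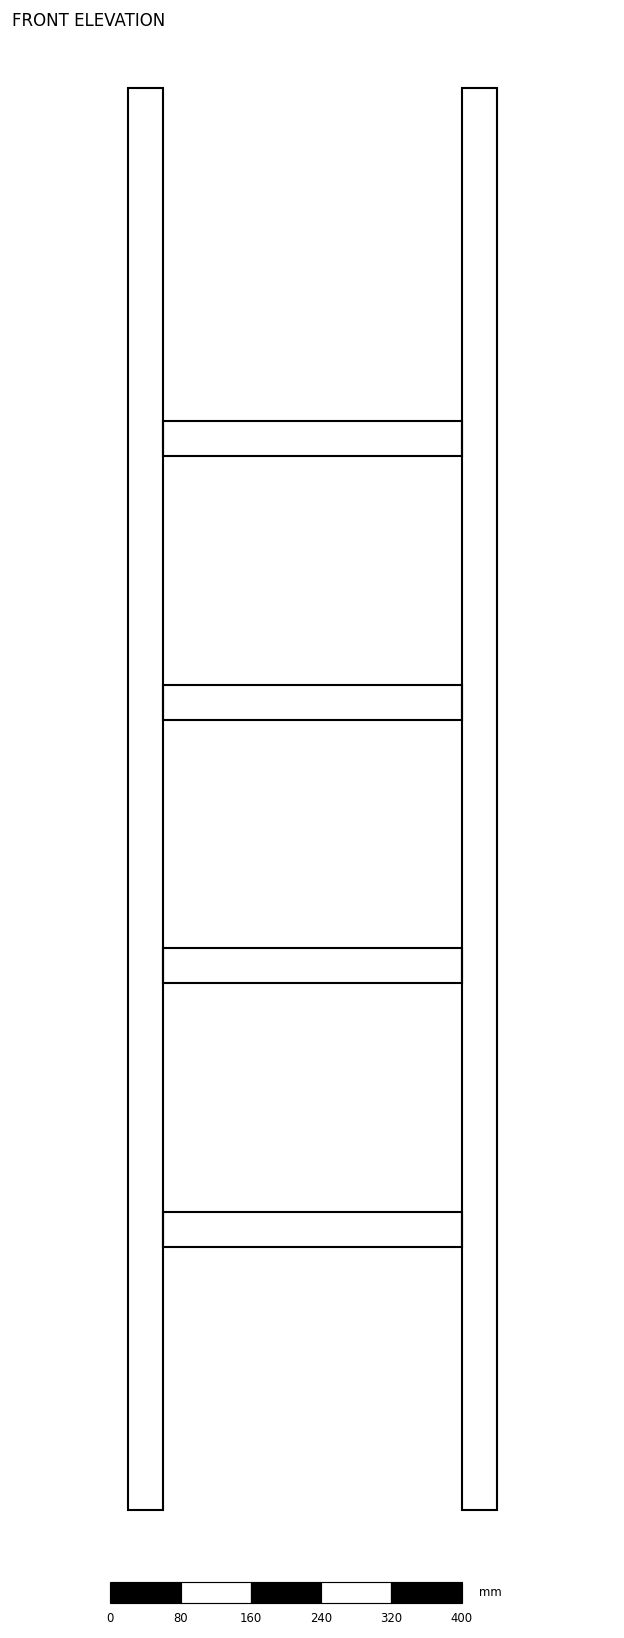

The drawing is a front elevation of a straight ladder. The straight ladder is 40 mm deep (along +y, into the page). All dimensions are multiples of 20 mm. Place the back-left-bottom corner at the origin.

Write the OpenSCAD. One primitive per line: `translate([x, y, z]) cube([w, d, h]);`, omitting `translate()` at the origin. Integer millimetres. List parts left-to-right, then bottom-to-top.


cube([40, 40, 1620]);
translate([40, 0, 300]) cube([340, 40, 40]);
translate([40, 0, 600]) cube([340, 40, 40]);
translate([40, 0, 900]) cube([340, 40, 40]);
translate([40, 0, 1200]) cube([340, 40, 40]);
translate([380, 0, 0]) cube([40, 40, 1620]);
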